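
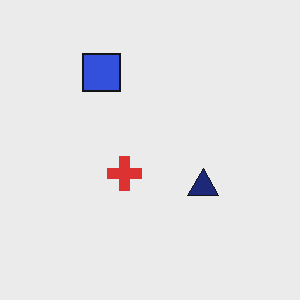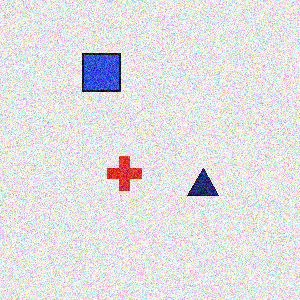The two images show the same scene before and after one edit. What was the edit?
It was degraded with a thick layer of grain.

Random speckle covers the whole image, including the flat background.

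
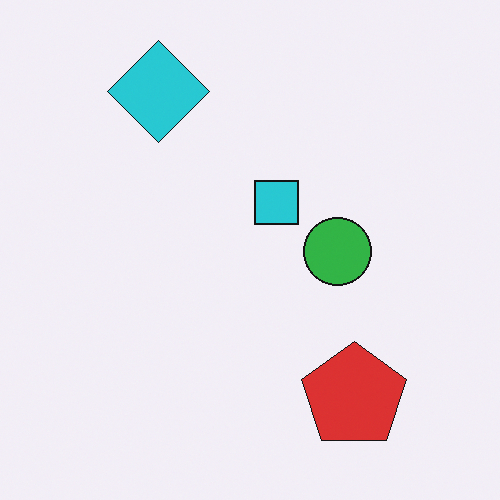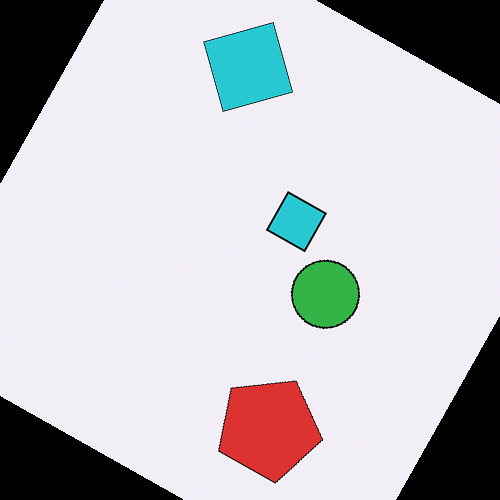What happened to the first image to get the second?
Rotated clockwise by a moderate amount.

Every shape is tilted by the same angle and the image corners show triangular fill wedges — a whole-image rotation by a non-right angle.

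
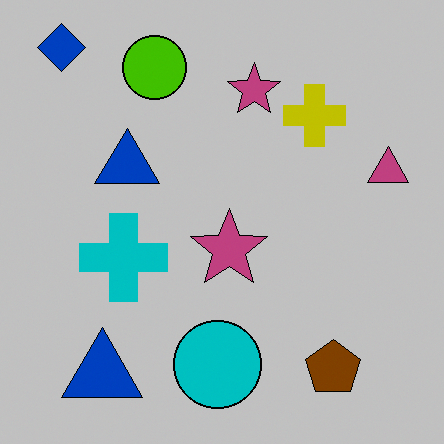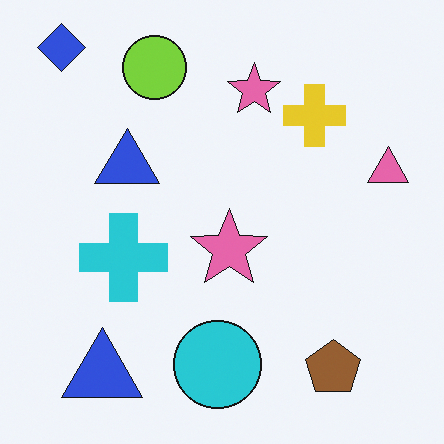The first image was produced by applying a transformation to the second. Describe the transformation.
It was aggressively posterized.

Each flat color has snapped to a coarser quantized level — most visibly, the near-white background has dropped to a flat grey.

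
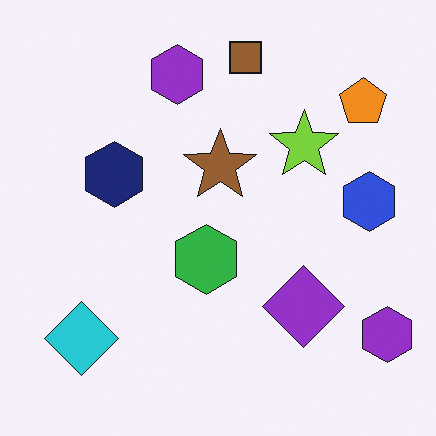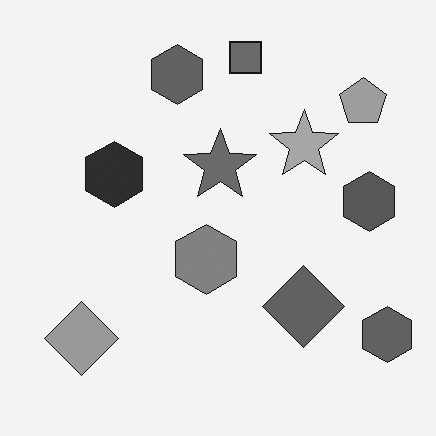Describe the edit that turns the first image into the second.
The transformation is: converted to grayscale.

All color is removed — every shape is now a shade of grey.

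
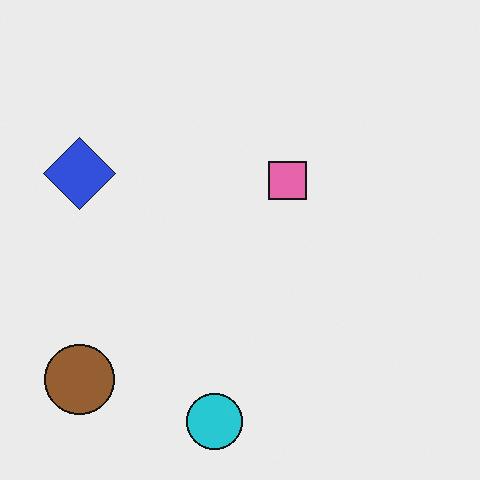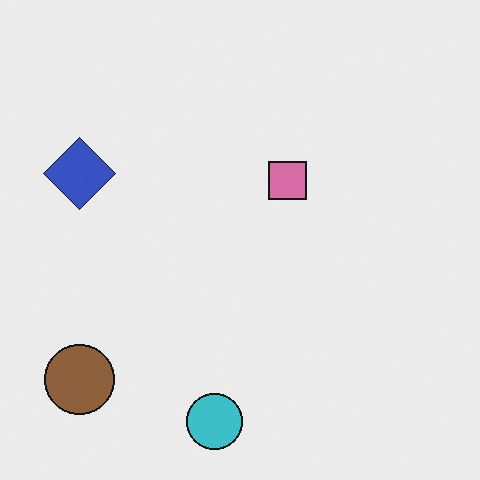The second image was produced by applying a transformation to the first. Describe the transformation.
The image was slightly desaturated.

All colors are more muted and greyish — a global saturation change.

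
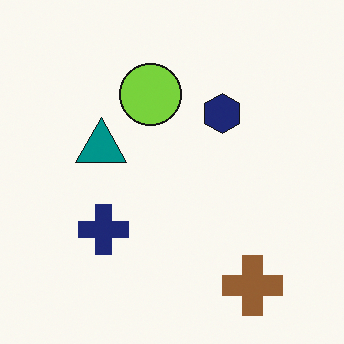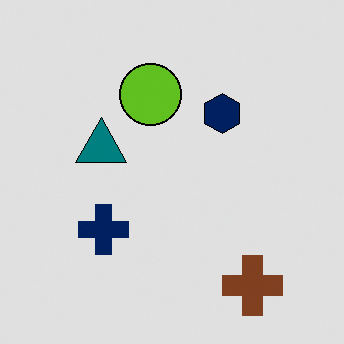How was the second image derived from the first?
This is the original image moderately posterized.

Each flat color has snapped to a coarser quantized level — most visibly, the near-white background has dropped to a flat grey.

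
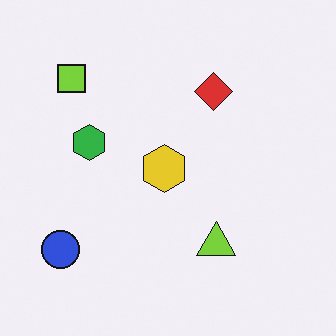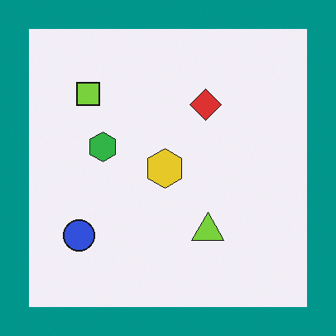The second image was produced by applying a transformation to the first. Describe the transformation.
Framed with a teal border.

A solid teal frame runs around the edge of the second image, with the content slightly shrunk inside it.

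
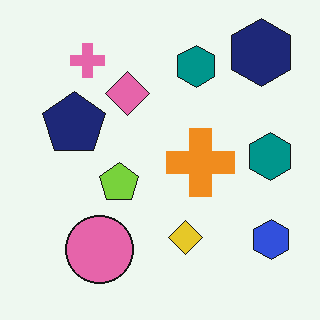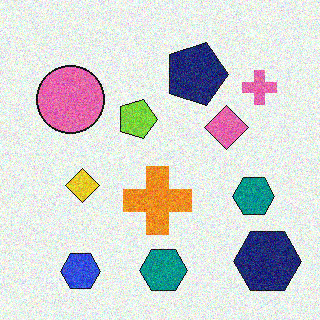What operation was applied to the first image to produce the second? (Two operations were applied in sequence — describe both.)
Rotated 90° clockwise, then degraded with visible gaussian noise.

The navy hexagon sits in the top-right of the first image and the bottom-right of the second — consistent with a whole-image 90° clockwise rotation. Random speckle covers the whole image, including the flat background.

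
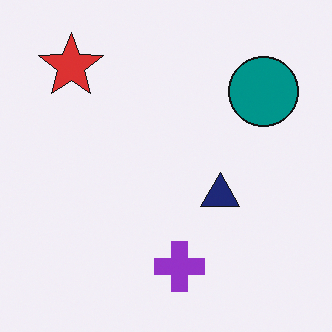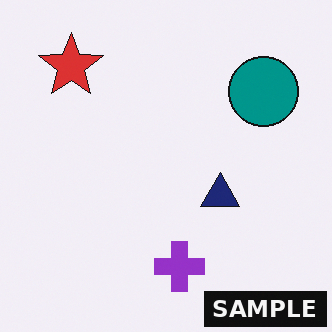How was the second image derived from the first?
Watermarked with the text "SAMPLE" in the lower-right corner.

A dark label reading "SAMPLE" appears in the lower-right corner.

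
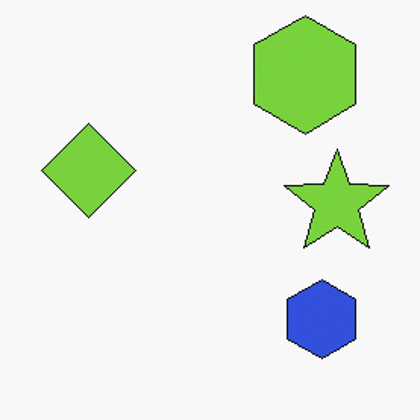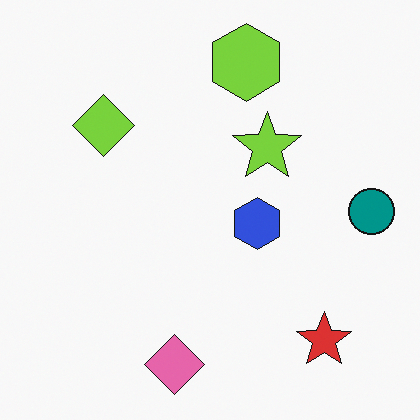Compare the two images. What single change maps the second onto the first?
The transformation is: cropped to a modestly smaller region and rescaled.

The visible shapes are larger and the field of view is narrower; shapes near the original edges may be partly or wholly outside the frame — a crop-and-rescale.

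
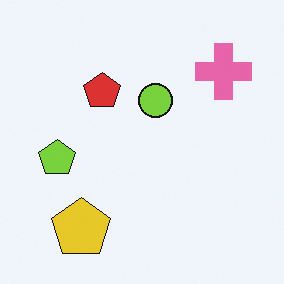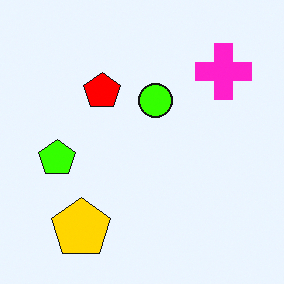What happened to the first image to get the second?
It was heavily oversaturated.

All colors are more vivid — a global saturation change.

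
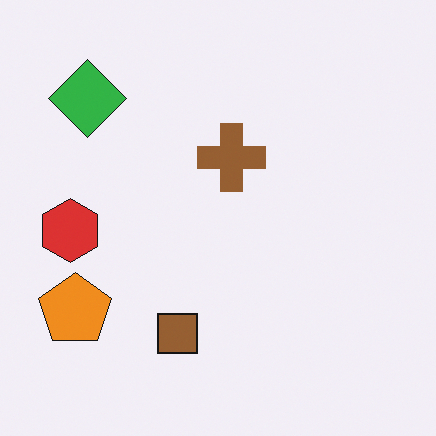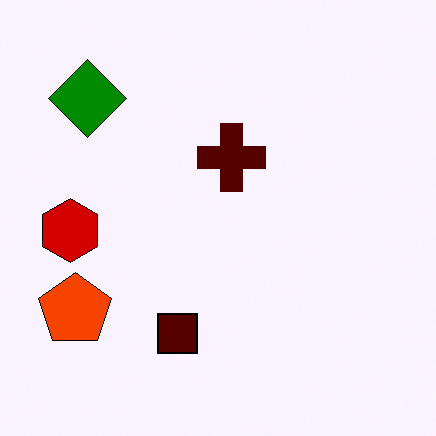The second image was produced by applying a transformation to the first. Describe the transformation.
This is the original image boosted in contrast.

Tones are pushed away from mid-grey across the whole image — a global contrast change.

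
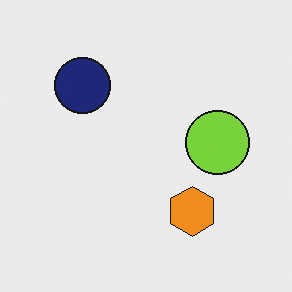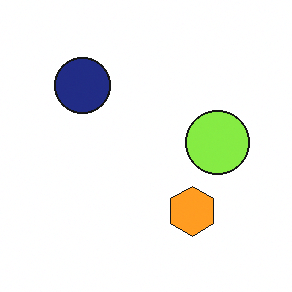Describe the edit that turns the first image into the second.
Slightly brightened.

Every pixel — background and shapes alike — is uniformly brightened.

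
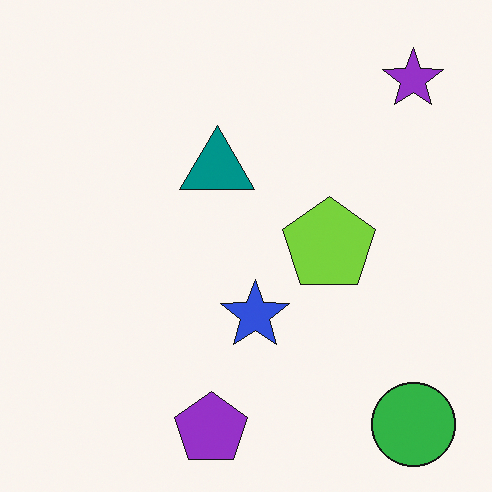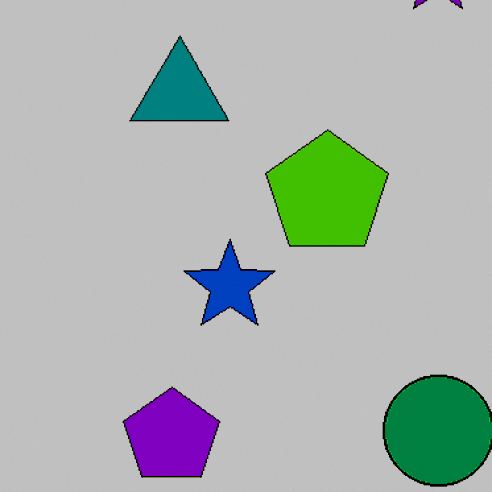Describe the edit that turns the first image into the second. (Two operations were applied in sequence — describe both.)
The image was cropped to a modestly smaller region and rescaled, then aggressively posterized.

The visible shapes are larger and the field of view is narrower; shapes near the original edges may be partly or wholly outside the frame — a crop-and-rescale. Each flat color has snapped to a coarser quantized level — most visibly, the near-white background has dropped to a flat grey.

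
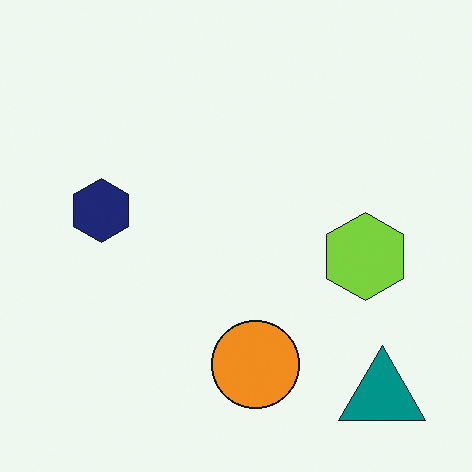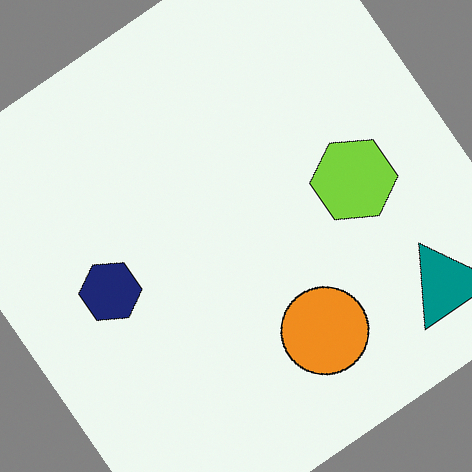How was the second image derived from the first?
This is the original image rotated counter-clockwise by a large amount — several tens of degrees.

Every shape is tilted by the same angle and the image corners show triangular fill wedges — a whole-image rotation by a non-right angle.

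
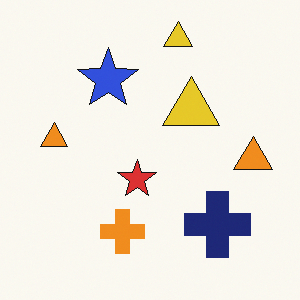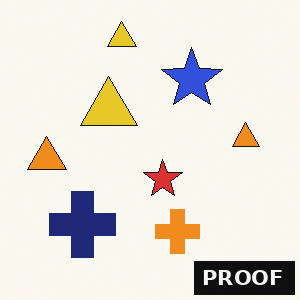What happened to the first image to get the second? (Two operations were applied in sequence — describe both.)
The transformation is: flipped horizontally (left ↔ right), then watermarked with the text "PROOF" in the lower-right corner.

The navy cross is in the bottom-right of the first image and the bottom-left of the second — shapes on opposite sides of the vertical midline have swapped in a mirror flip. A dark label reading "PROOF" appears in the lower-right corner.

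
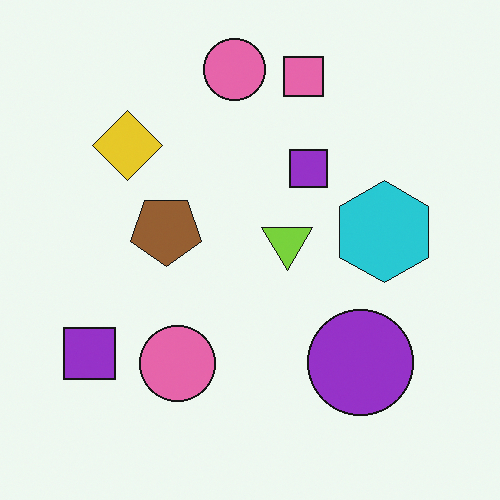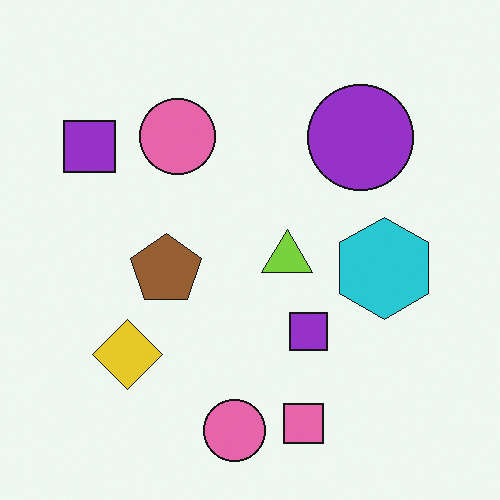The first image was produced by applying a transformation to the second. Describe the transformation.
Flipped vertically (top ↔ bottom).

The pink square is in the bottom of the second image and the top of the first — shapes on opposite sides of the horizontal midline have swapped in a mirror flip.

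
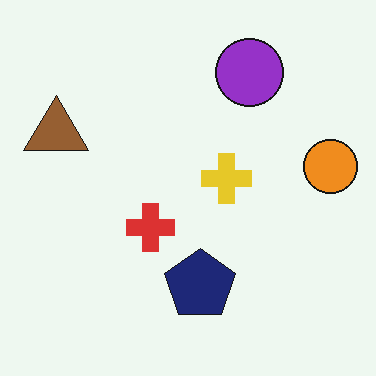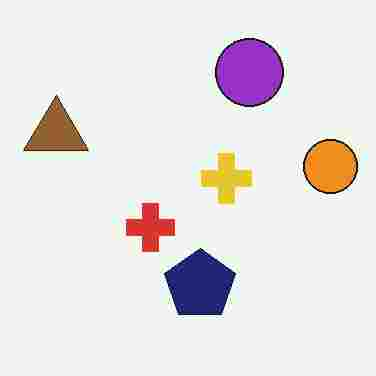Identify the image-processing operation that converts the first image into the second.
The transformation is: degraded with heavy JPEG compression.

Blocky 8×8 compression artifacts appear around shape edges and the flat background shows ringing — characteristic JPEG degradation.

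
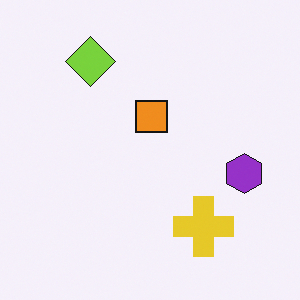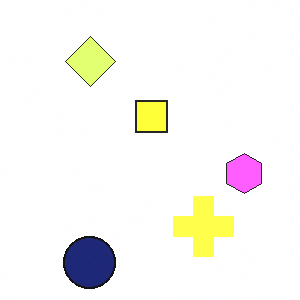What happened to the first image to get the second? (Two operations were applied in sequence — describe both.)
It was noticeably brightened, then overlaid with an additional navy circle.

Every pixel — background and shapes alike — is uniformly brightened. A navy circle appears in the second image that is absent from the first.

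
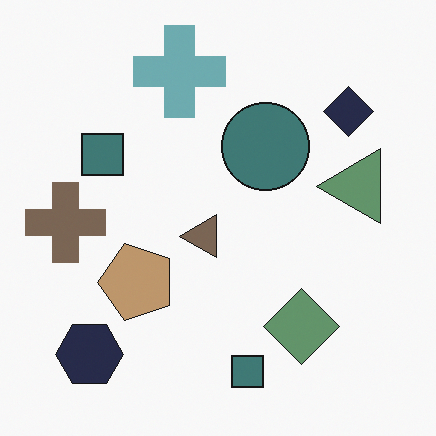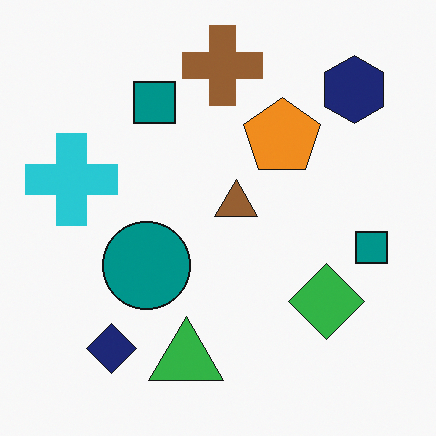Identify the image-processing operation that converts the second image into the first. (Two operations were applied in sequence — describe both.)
The image was transposed (reflected across the top-left ↔ bottom-right diagonal), then made much more muted (saturation change).

Shapes have swapped their row and column positions — what was in the top-right is now in the bottom-left — a diagonal reflection. All colors are more muted and greyish — a global saturation change.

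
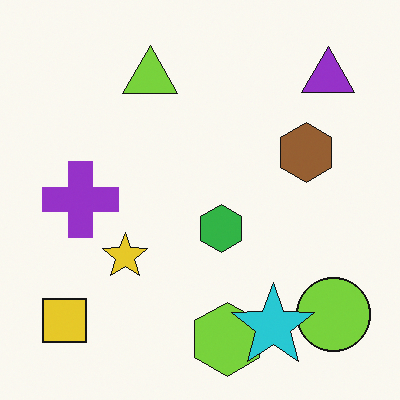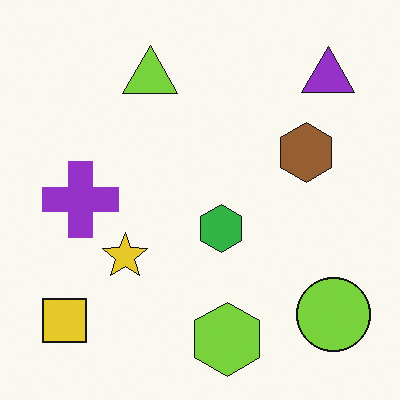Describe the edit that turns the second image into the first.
This is the original image overlaid with an additional cyan star.

A cyan star appears in the first image that is absent from the second.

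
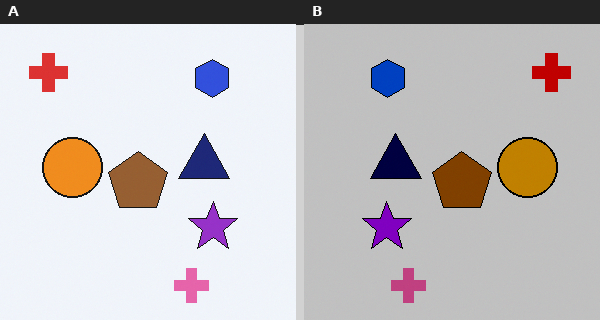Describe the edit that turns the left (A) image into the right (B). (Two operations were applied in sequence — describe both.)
This is the original image aggressively posterized, then flipped horizontally (left ↔ right).

Each flat color has snapped to a coarser quantized level — most visibly, the near-white background has dropped to a flat grey. The red cross is in the top-left of the left (A) image and the top-right of the right (B) — shapes on opposite sides of the vertical midline have swapped in a mirror flip.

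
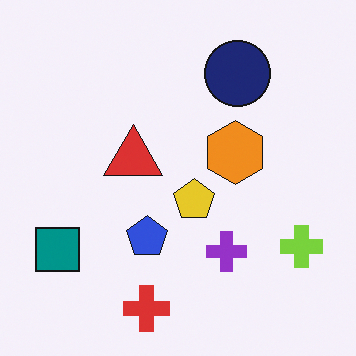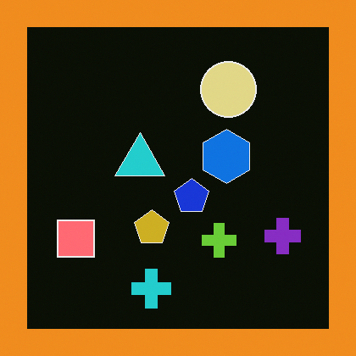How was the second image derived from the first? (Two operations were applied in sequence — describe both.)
Color-inverted (negative), then framed with a orange border.

The light background has become dark and every shape's color is its complement — a photographic negative. A solid orange frame runs around the edge of the second image, with the content slightly shrunk inside it.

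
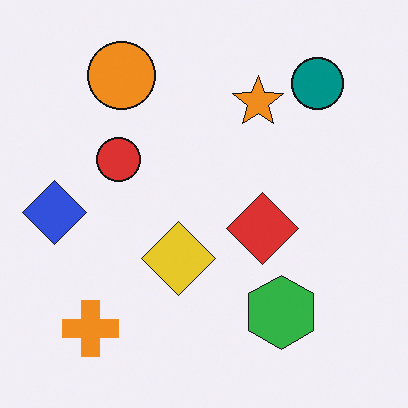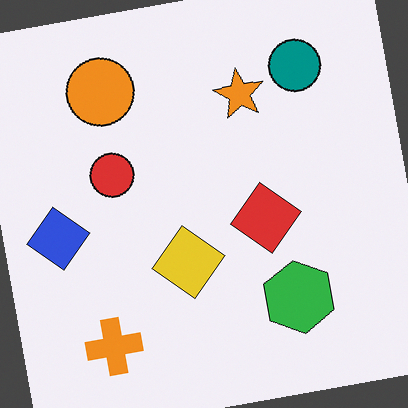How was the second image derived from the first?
The image was rotated counter-clockwise by a small amount.

Every shape is tilted by the same angle and the image corners show triangular fill wedges — a whole-image rotation by a non-right angle.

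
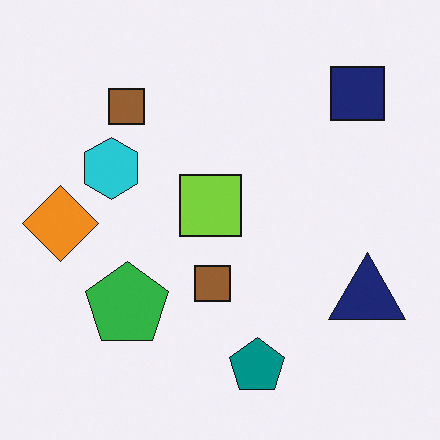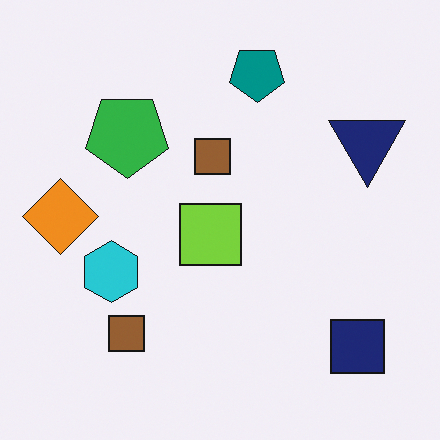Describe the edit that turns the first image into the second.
The second image is the first flipped vertically (top ↔ bottom).

The teal pentagon is in the bottom of the first image and the top of the second — shapes on opposite sides of the horizontal midline have swapped in a mirror flip.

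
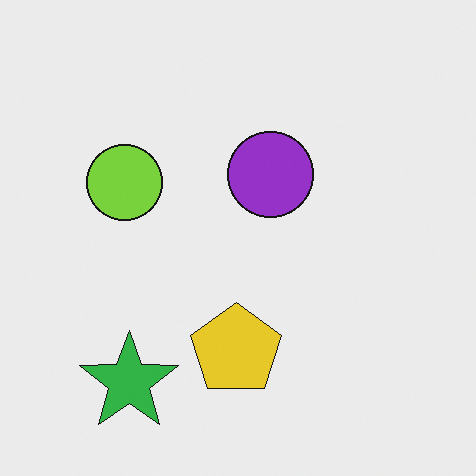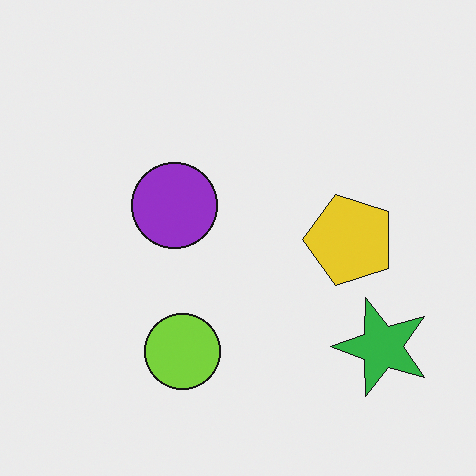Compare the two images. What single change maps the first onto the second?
The second image is the first rotated 90° counter-clockwise.

The green star sits in the bottom-left of the first image and the bottom-right of the second — consistent with a whole-image 90° counter-clockwise rotation.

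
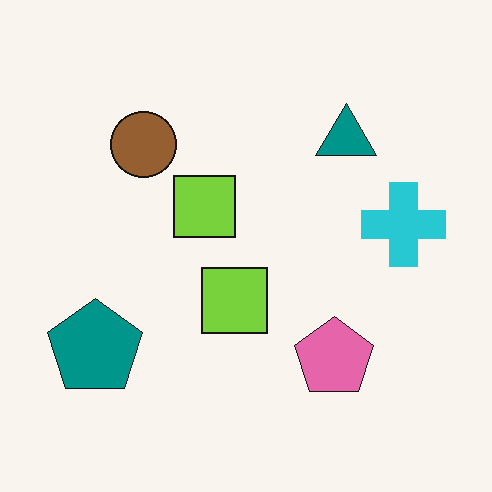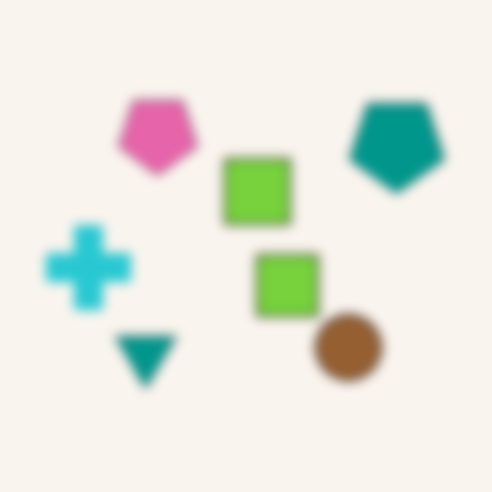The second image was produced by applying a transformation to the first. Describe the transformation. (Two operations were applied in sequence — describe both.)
The second image is the first rotated 180°, then strongly gaussian-blurred.

The teal pentagon sits in the bottom-left of the first image and the top-right of the second — consistent with a whole-image 180° rotation. Shape edges and outlines are uniformly softened across the whole image.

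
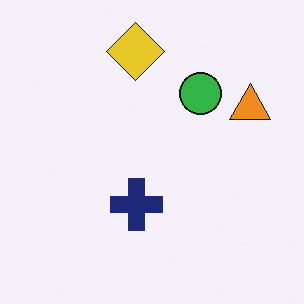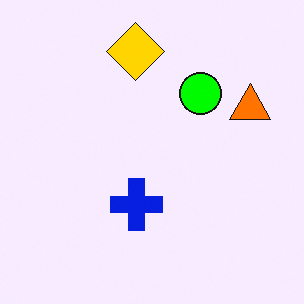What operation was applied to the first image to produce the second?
This is the original image heavily oversaturated.

All colors are more vivid — a global saturation change.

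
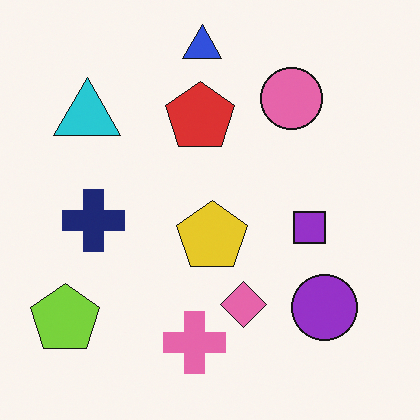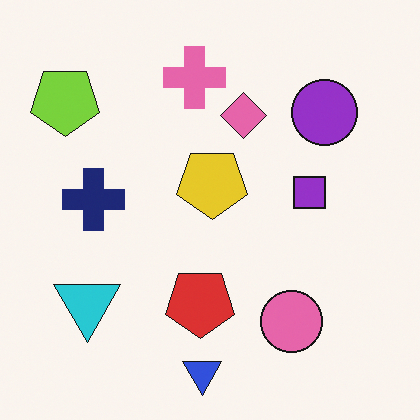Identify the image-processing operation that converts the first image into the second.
The second image is the first flipped vertically (top ↔ bottom).

The blue triangle is in the top of the first image and the bottom of the second — shapes on opposite sides of the horizontal midline have swapped in a mirror flip.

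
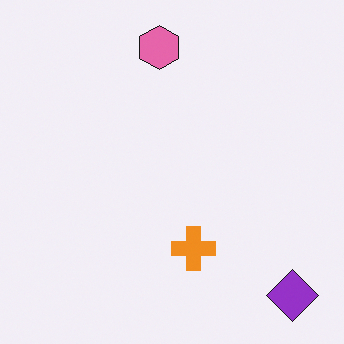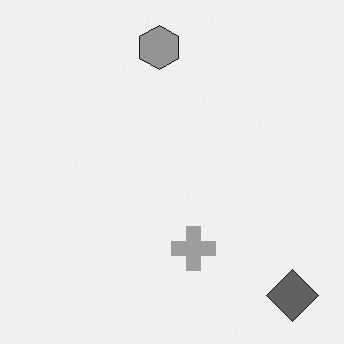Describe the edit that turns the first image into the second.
Converted to grayscale.

All color is removed — every shape is now a shade of grey.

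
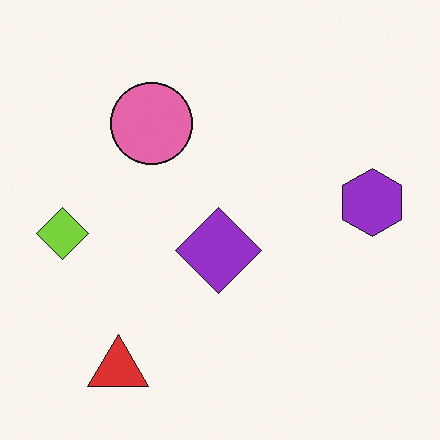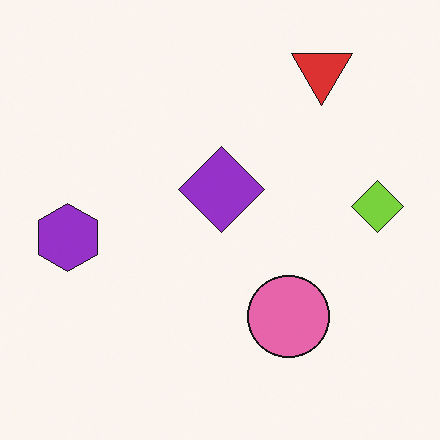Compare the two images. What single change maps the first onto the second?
It was rotated 180°.

The red triangle sits in the bottom-left of the first image and the top-right of the second — consistent with a whole-image 180° rotation.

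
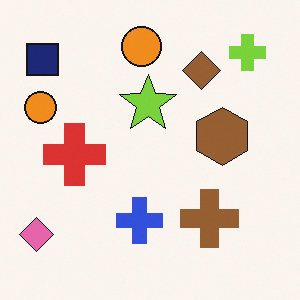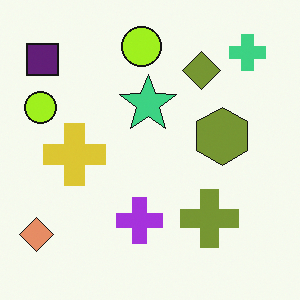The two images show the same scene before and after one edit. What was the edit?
The transformation is: hue-shifted by a small amount.

Every shape's color has rotated by the same amount around the hue wheel — a uniform hue shift.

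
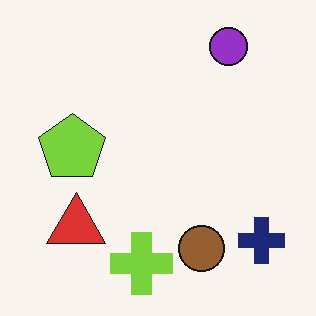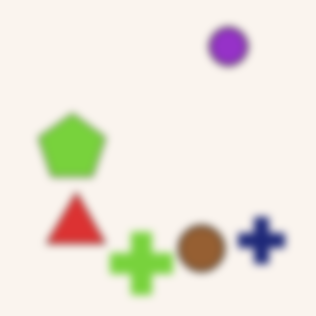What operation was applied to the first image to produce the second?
The transformation is: noticeably gaussian-blurred.

Shape edges and outlines are uniformly softened across the whole image.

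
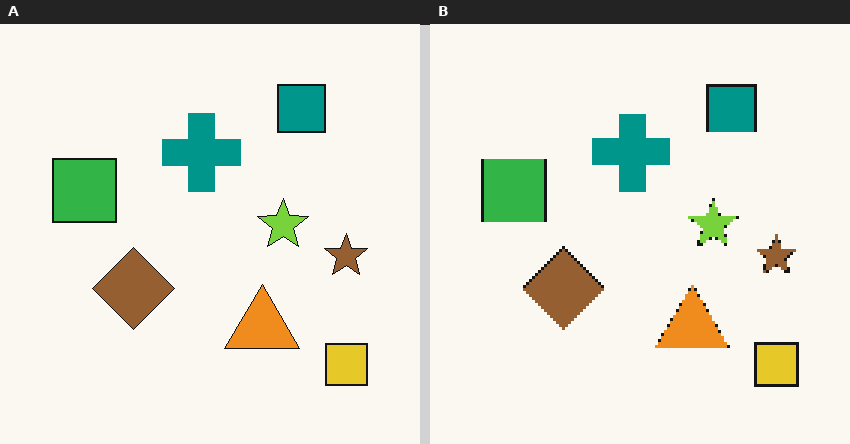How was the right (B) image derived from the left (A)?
The image was mildly pixelated.

Shapes are reduced to large square blocks; fine edges and outlines are lost — a downscale-then-upscale (mosaic) effect.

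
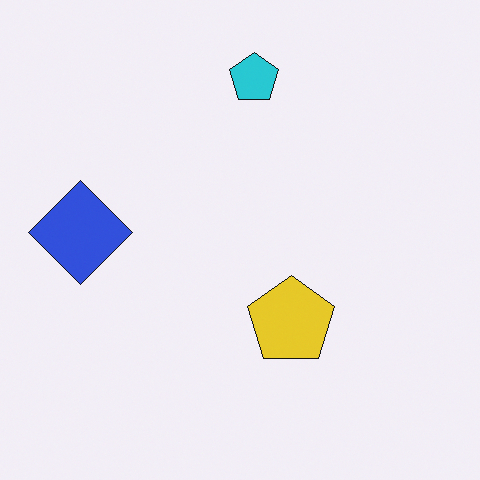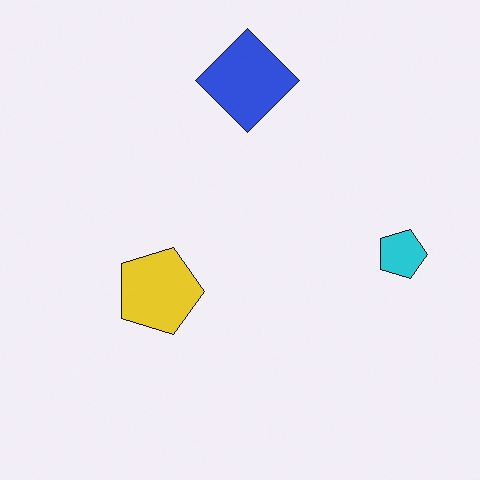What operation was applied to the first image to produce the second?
This is the original image rotated 90° clockwise.

The cyan pentagon sits in the top of the first image and the right of the second — consistent with a whole-image 90° clockwise rotation.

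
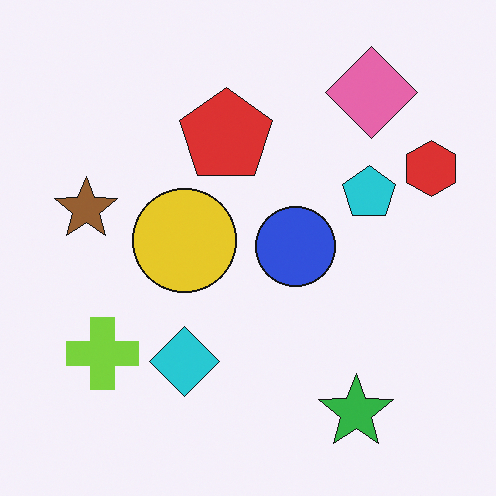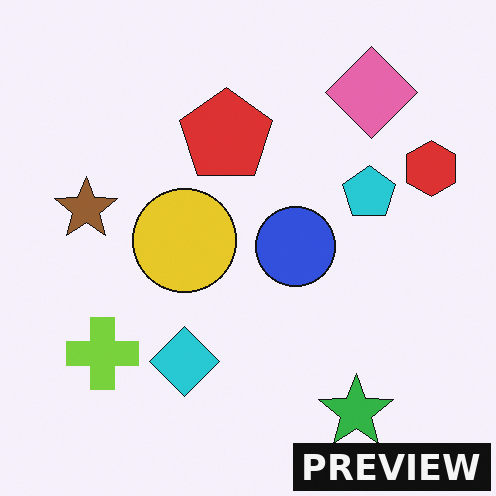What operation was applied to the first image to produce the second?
The image was watermarked with the text "PREVIEW" in the lower-right corner.

A dark label reading "PREVIEW" appears in the lower-right corner.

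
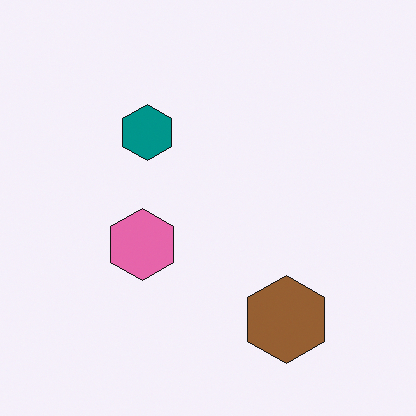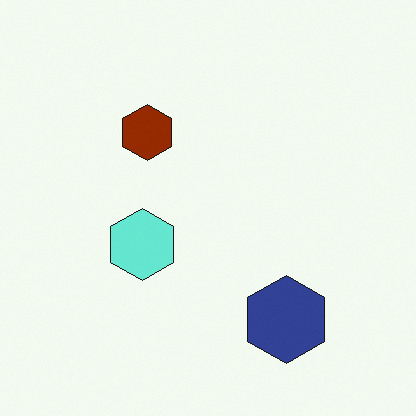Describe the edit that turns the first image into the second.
The second image is the first hue-shifted through roughly half the color wheel.

Every shape's color has rotated by the same amount around the hue wheel — a uniform hue shift.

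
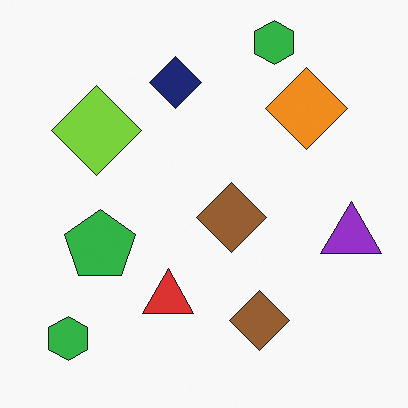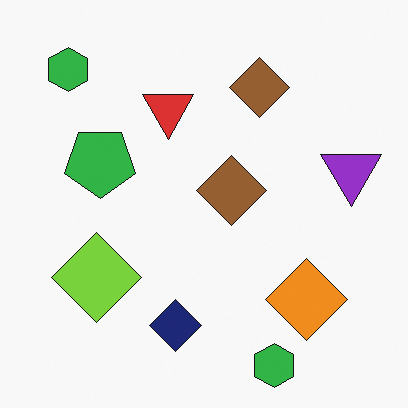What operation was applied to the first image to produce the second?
It was flipped vertically (top ↔ bottom).

The navy diamond is in the top of the first image and the bottom of the second — shapes on opposite sides of the horizontal midline have swapped in a mirror flip.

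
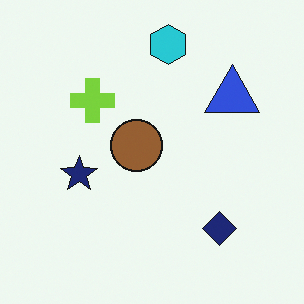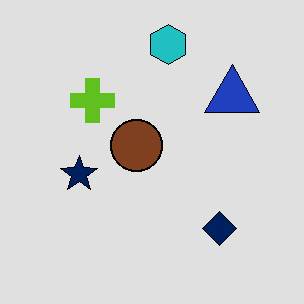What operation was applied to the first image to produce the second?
The image was moderately posterized.

Each flat color has snapped to a coarser quantized level — most visibly, the near-white background has dropped to a flat grey.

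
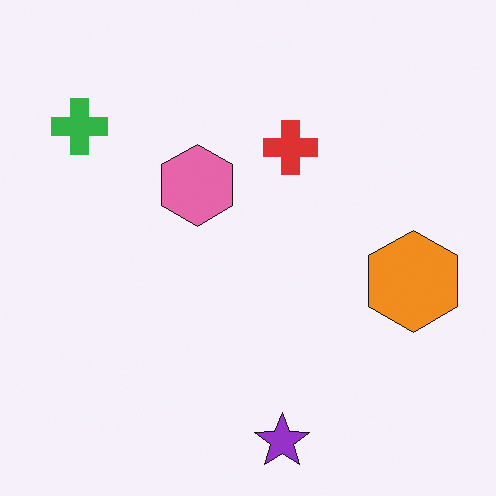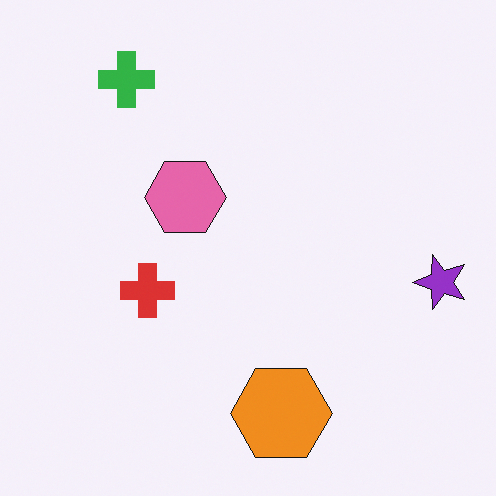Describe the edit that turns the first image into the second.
The second image is the first transposed (reflected across the top-left ↔ bottom-right diagonal).

Shapes have swapped their row and column positions — what was in the top-right is now in the bottom-left — a diagonal reflection.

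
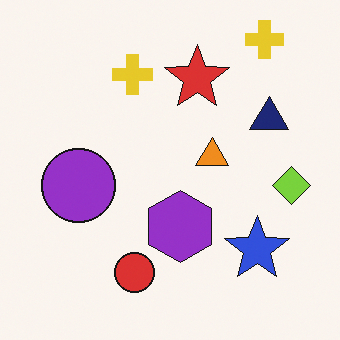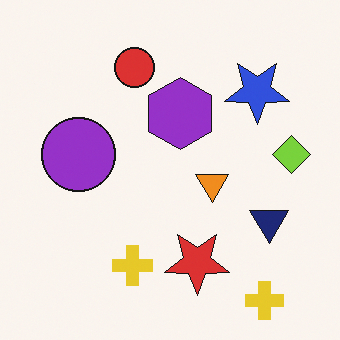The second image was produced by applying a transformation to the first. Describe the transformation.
The image was flipped vertically (top ↔ bottom).

The red circle is in the bottom of the first image and the top of the second — shapes on opposite sides of the horizontal midline have swapped in a mirror flip.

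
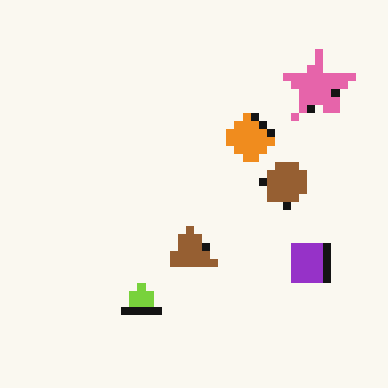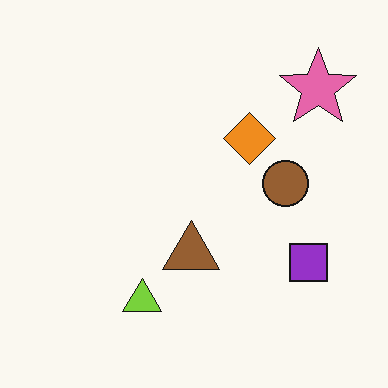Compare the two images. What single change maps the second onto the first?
This is the original image pixelated into visible square blocks.

Shapes are reduced to large square blocks; fine edges and outlines are lost — a downscale-then-upscale (mosaic) effect.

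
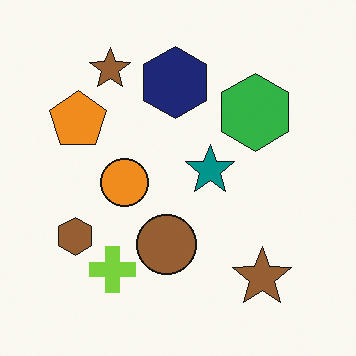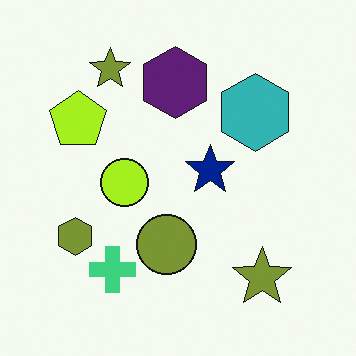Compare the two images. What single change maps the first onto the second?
It was hue-shifted by a small amount.

Every shape's color has rotated by the same amount around the hue wheel — a uniform hue shift.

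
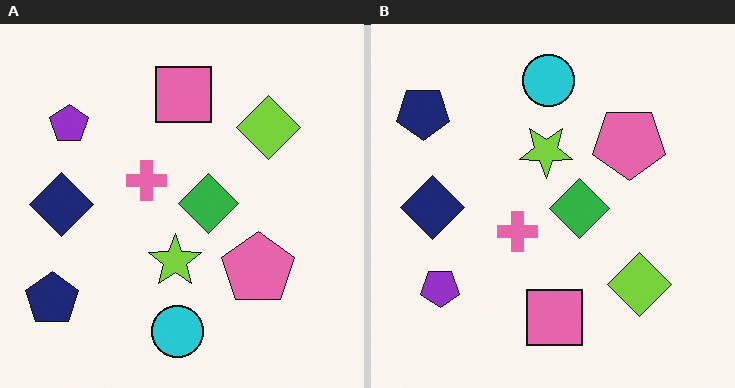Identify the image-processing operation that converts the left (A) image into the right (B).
The right (B) image is the left (A) flipped vertically (top ↔ bottom).

The cyan circle is in the bottom of the left (A) image and the top of the right (B) — shapes on opposite sides of the horizontal midline have swapped in a mirror flip.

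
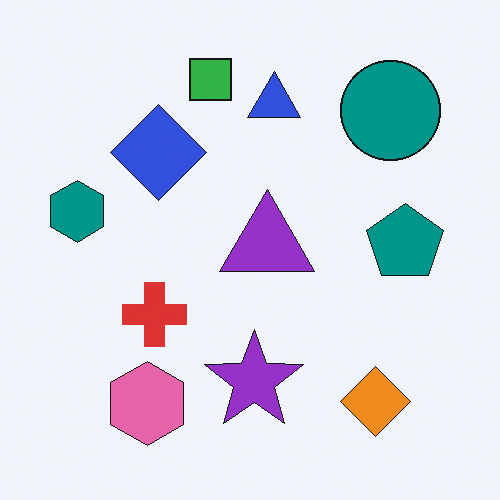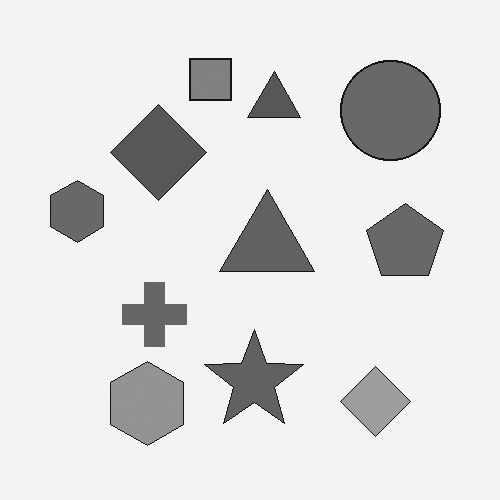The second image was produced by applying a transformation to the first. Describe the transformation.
It was converted to grayscale.

All color is removed — every shape is now a shade of grey.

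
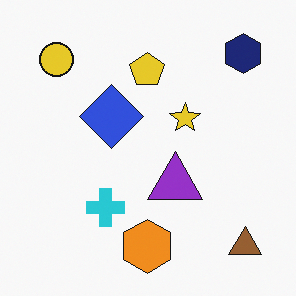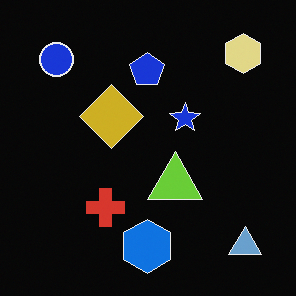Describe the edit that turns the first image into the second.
The image was color-inverted (negative).

The light background has become dark and every shape's color is its complement — a photographic negative.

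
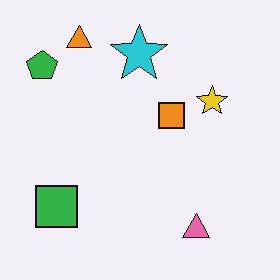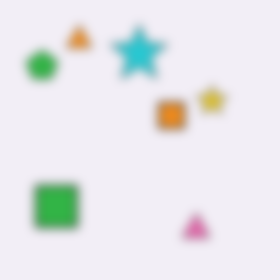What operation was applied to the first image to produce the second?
It was strongly gaussian-blurred.

Shape edges and outlines are uniformly softened across the whole image.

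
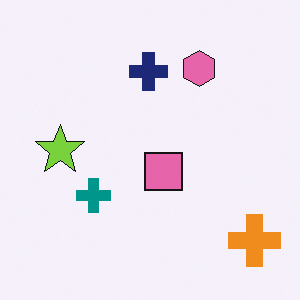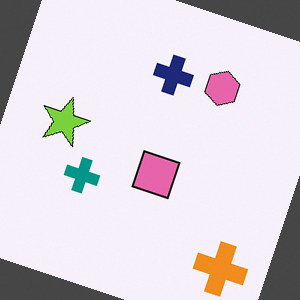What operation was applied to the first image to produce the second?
It was rotated clockwise by a moderate amount.

Every shape is tilted by the same angle and the image corners show triangular fill wedges — a whole-image rotation by a non-right angle.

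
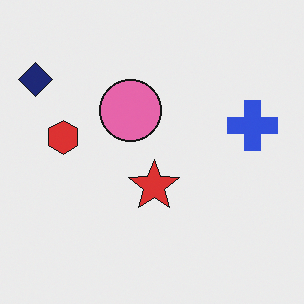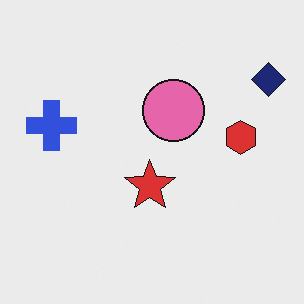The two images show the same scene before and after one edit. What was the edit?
The image was flipped horizontally (left ↔ right).

The navy diamond is in the top-left of the first image and the top-right of the second — shapes on opposite sides of the vertical midline have swapped in a mirror flip.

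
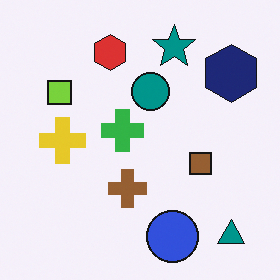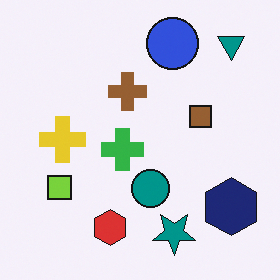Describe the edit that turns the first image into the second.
The second image is the first flipped vertically (top ↔ bottom).

The blue circle is in the bottom of the first image and the top of the second — shapes on opposite sides of the horizontal midline have swapped in a mirror flip.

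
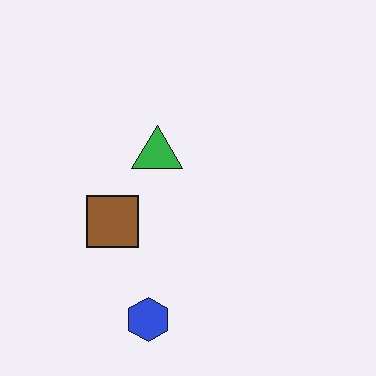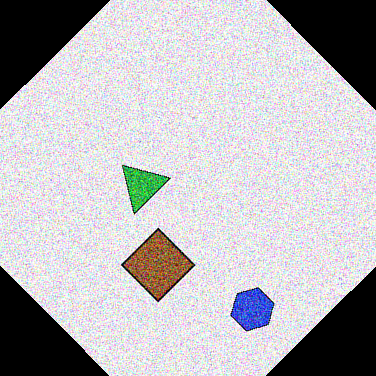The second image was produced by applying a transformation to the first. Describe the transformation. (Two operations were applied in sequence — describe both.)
The transformation is: degraded with strong gaussian noise, then rotated counter-clockwise by a large amount — several tens of degrees.

Random speckle covers the whole image, including the flat background. Every shape is tilted by the same angle and the image corners show triangular fill wedges — a whole-image rotation by a non-right angle.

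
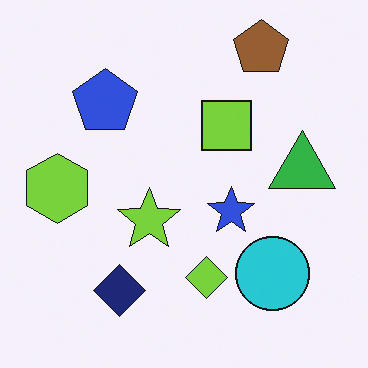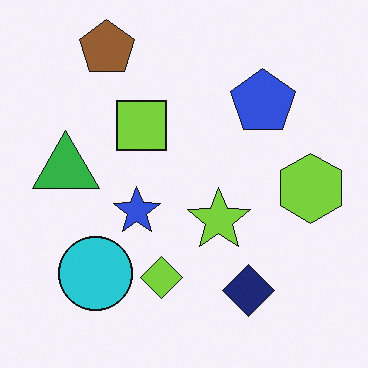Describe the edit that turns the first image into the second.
Flipped horizontally (left ↔ right).

The lime hexagon is in the left of the first image and the right of the second — shapes on opposite sides of the vertical midline have swapped in a mirror flip.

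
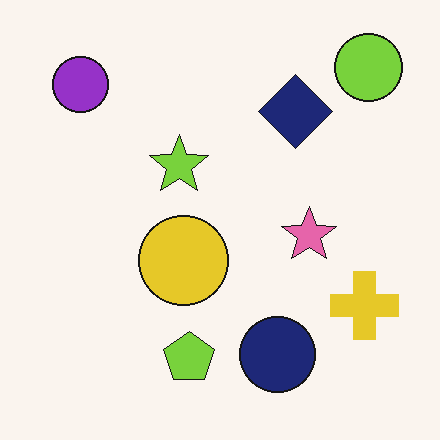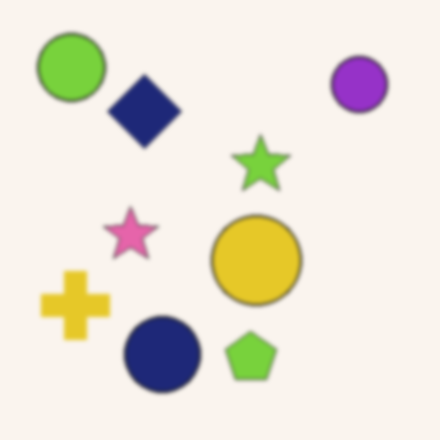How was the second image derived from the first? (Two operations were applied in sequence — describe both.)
Flipped horizontally (left ↔ right), then lightly blurred.

The lime circle is in the top-right of the first image and the top-left of the second — shapes on opposite sides of the vertical midline have swapped in a mirror flip. Shape edges and outlines are uniformly softened across the whole image.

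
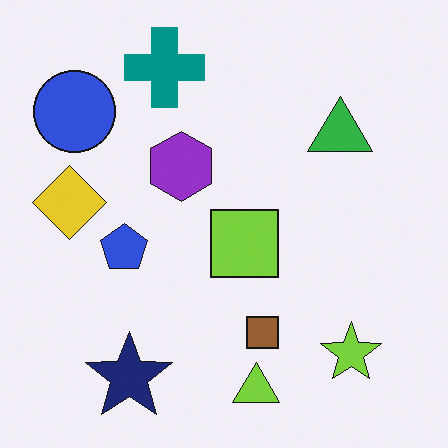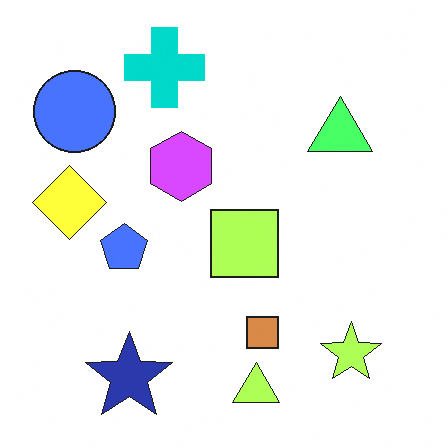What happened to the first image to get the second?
This is the original image noticeably brightened.

Every pixel — background and shapes alike — is uniformly brightened.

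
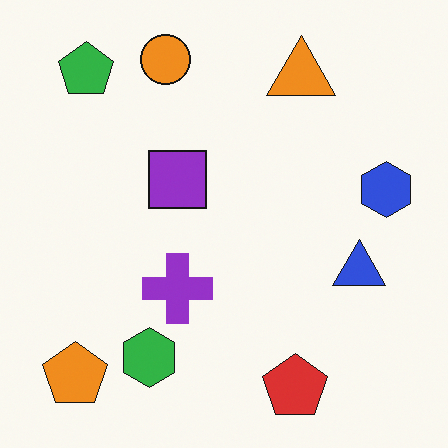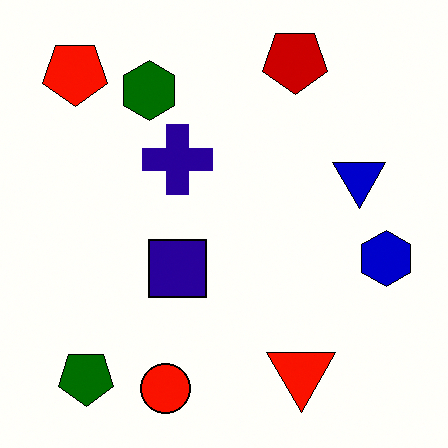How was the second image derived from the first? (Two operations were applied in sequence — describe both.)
This is the original image given much higher contrast, then flipped vertically (top ↔ bottom).

Tones are pushed away from mid-grey across the whole image — a global contrast change. The orange circle is in the top of the first image and the bottom of the second — shapes on opposite sides of the horizontal midline have swapped in a mirror flip.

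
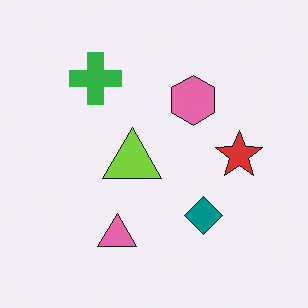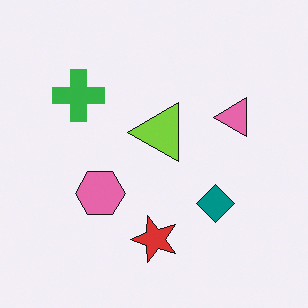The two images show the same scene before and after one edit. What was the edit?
Transposed (reflected across the top-left ↔ bottom-right diagonal).

Shapes have swapped their row and column positions — what was in the top-right is now in the bottom-left — a diagonal reflection.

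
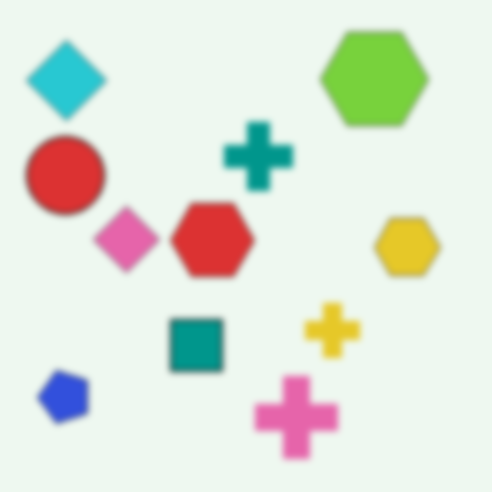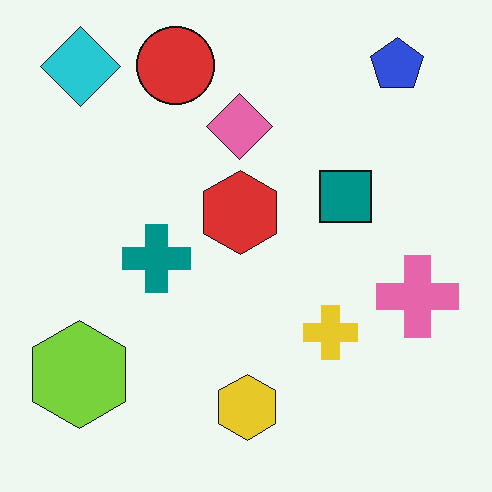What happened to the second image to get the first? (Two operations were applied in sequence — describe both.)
It was noticeably gaussian-blurred, then transposed (reflected across the top-left ↔ bottom-right diagonal).

Shape edges and outlines are uniformly softened across the whole image. Shapes have swapped their row and column positions — what was in the top-right is now in the bottom-left — a diagonal reflection.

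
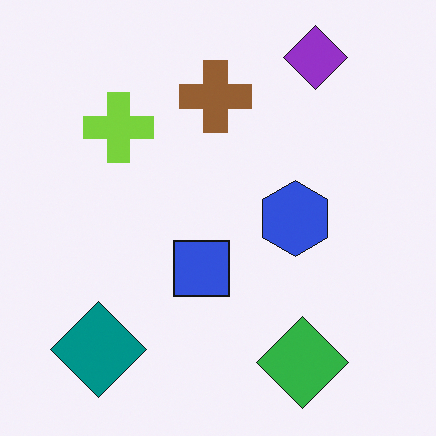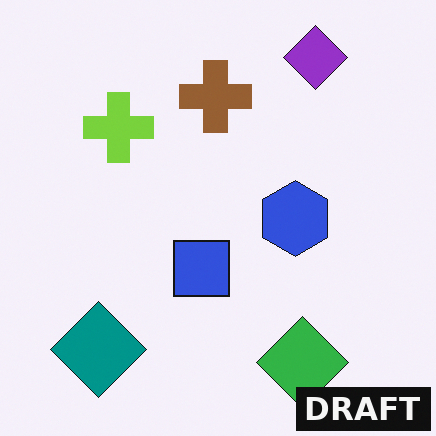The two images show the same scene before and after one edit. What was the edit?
It was watermarked with the text "DRAFT" in the lower-right corner.

A dark label reading "DRAFT" appears in the lower-right corner.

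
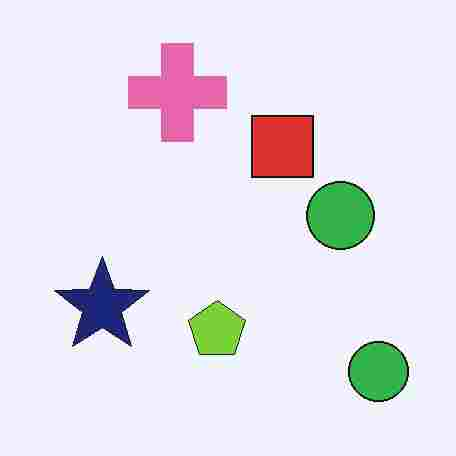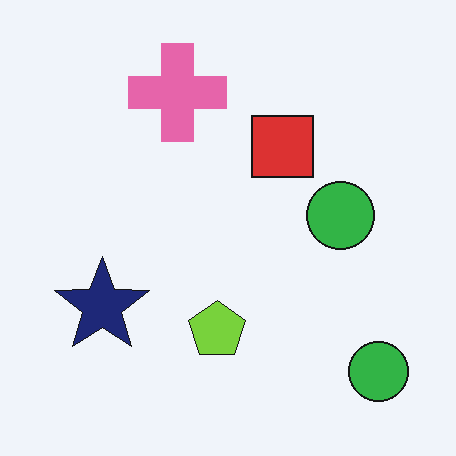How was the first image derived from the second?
The first image is the second degraded with heavy JPEG compression.

Blocky 8×8 compression artifacts appear around shape edges and the flat background shows ringing — characteristic JPEG degradation.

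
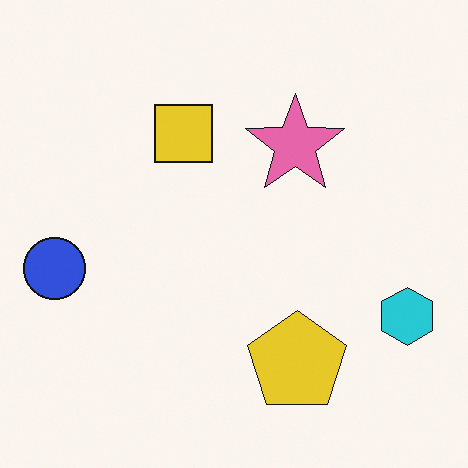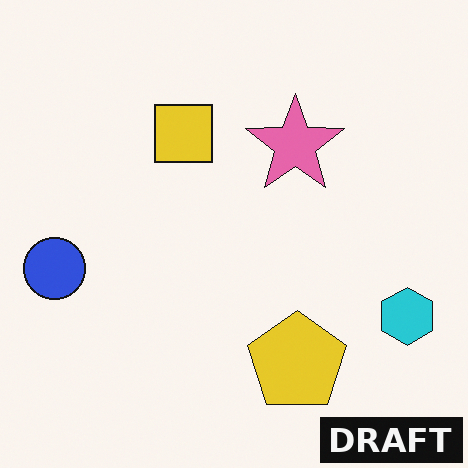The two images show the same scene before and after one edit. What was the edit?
This is the original image watermarked with the text "DRAFT" in the lower-right corner.

A dark label reading "DRAFT" appears in the lower-right corner.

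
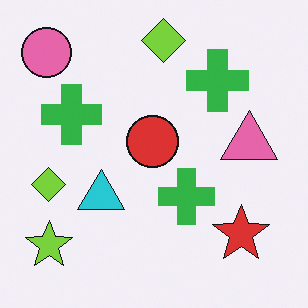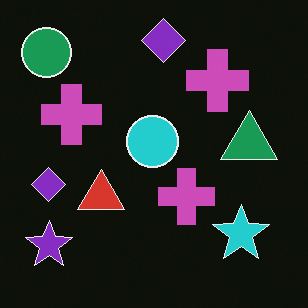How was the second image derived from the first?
Color-inverted (negative).

The light background has become dark and every shape's color is its complement — a photographic negative.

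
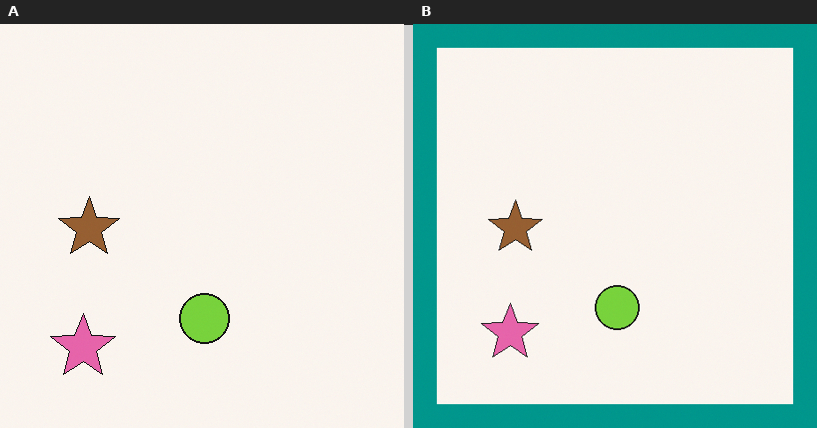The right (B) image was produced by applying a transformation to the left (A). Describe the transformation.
It was framed with a teal border.

A solid teal frame runs around the edge of the right (B) image, with the content slightly shrunk inside it.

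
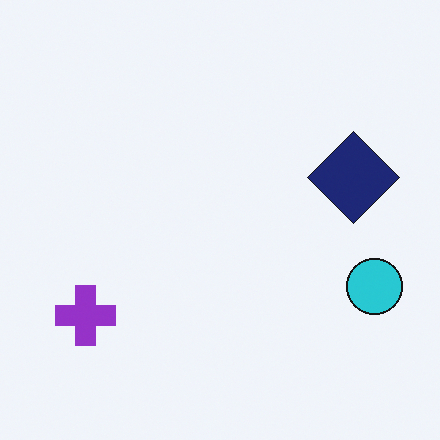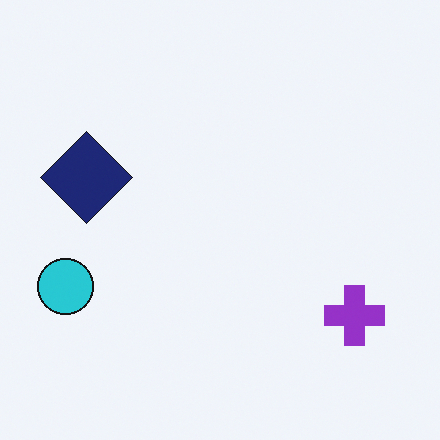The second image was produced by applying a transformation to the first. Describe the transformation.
The transformation is: flipped horizontally (left ↔ right).

The cyan circle is in the right of the first image and the left of the second — shapes on opposite sides of the vertical midline have swapped in a mirror flip.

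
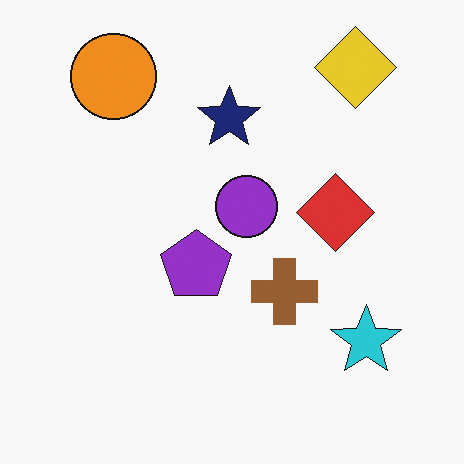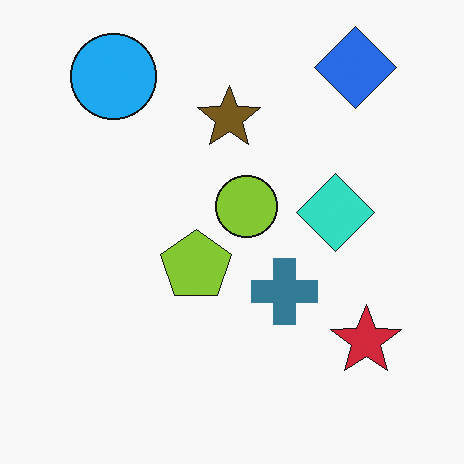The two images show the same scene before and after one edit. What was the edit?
The image was hue-shifted by a large amount.

Every shape's color has rotated by the same amount around the hue wheel — a uniform hue shift.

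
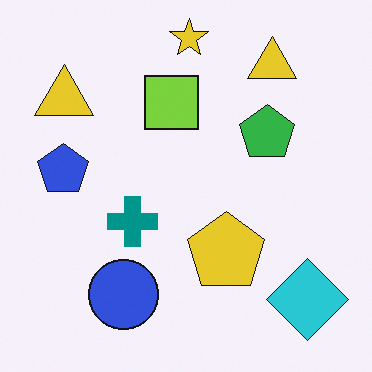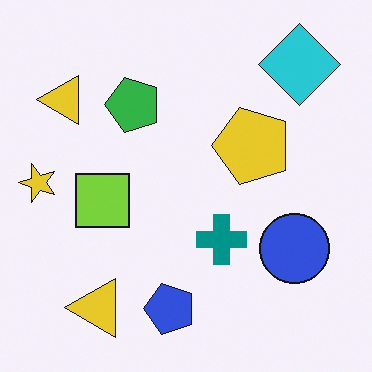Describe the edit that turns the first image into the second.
The second image is the first rotated 90° counter-clockwise.

The cyan diamond sits in the bottom-right of the first image and the top-right of the second — consistent with a whole-image 90° counter-clockwise rotation.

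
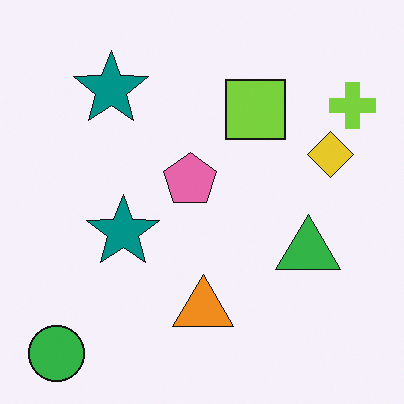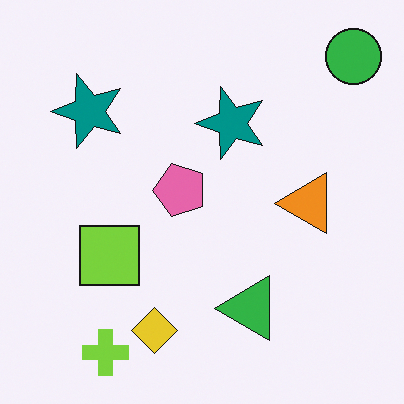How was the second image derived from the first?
This is the original image transposed (reflected across the top-left ↔ bottom-right diagonal).

Shapes have swapped their row and column positions — what was in the top-right is now in the bottom-left — a diagonal reflection.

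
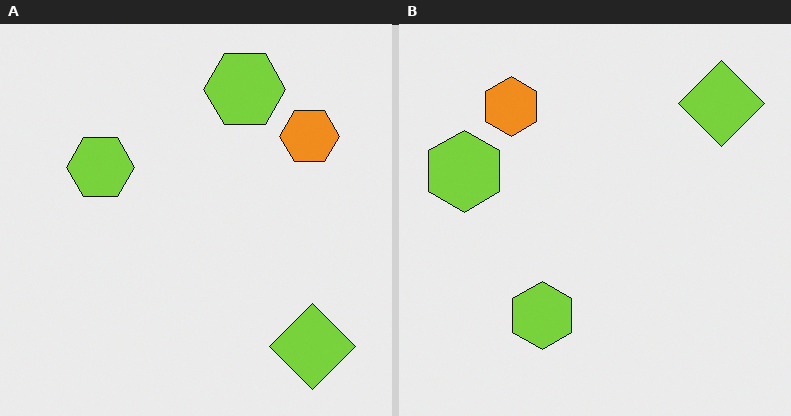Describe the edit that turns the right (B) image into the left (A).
This is the original image rotated 90° clockwise.

The lime diamond sits in the top-right of the right (B) image and the bottom-right of the left (A) — consistent with a whole-image 90° clockwise rotation.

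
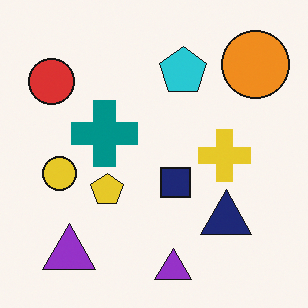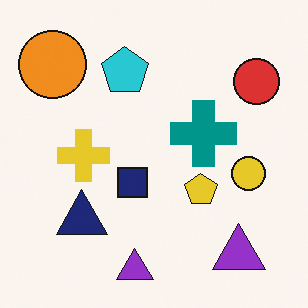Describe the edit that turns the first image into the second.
The transformation is: flipped horizontally (left ↔ right).

The red circle is in the top-left of the first image and the top-right of the second — shapes on opposite sides of the vertical midline have swapped in a mirror flip.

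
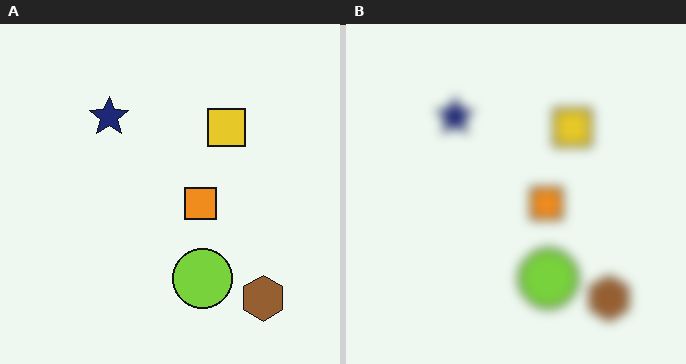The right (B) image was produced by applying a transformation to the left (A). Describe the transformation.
This is the original image strongly gaussian-blurred.

Shape edges and outlines are uniformly softened across the whole image.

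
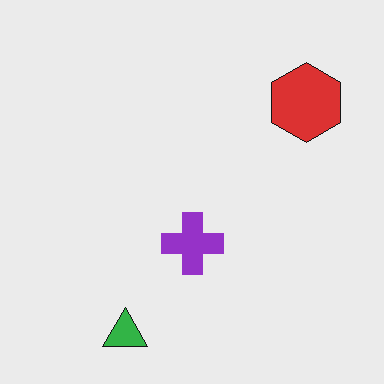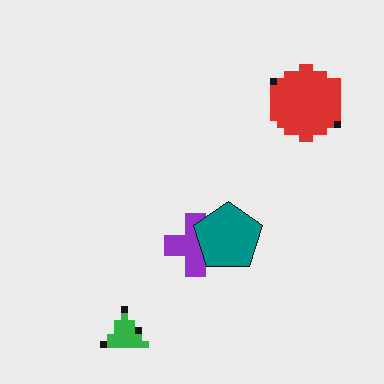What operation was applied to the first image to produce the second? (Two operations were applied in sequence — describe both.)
The second image is the first pixelated into visible square blocks, then overlaid with an additional teal pentagon.

Shapes are reduced to large square blocks; fine edges and outlines are lost — a downscale-then-upscale (mosaic) effect. A teal pentagon appears in the second image that is absent from the first.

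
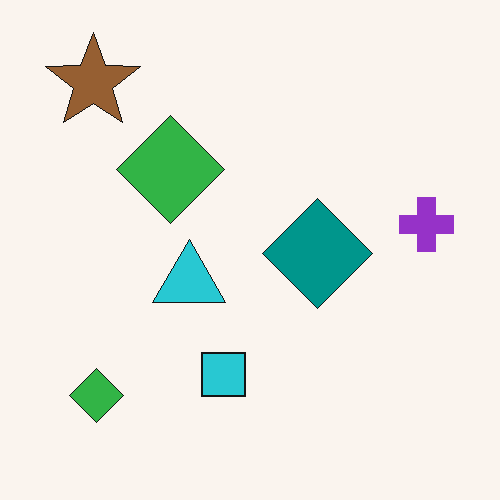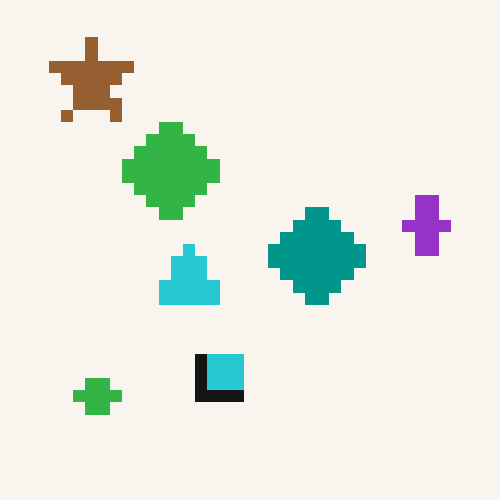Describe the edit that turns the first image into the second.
The image was heavily pixelated into large blocks.

Shapes are reduced to large square blocks; fine edges and outlines are lost — a downscale-then-upscale (mosaic) effect.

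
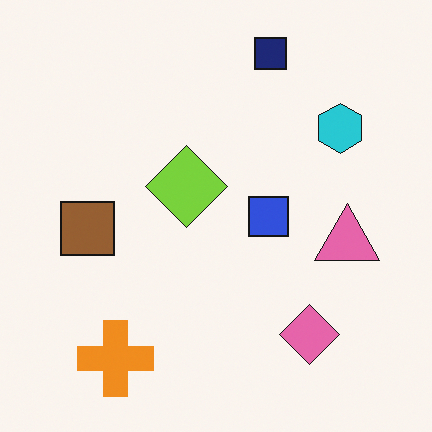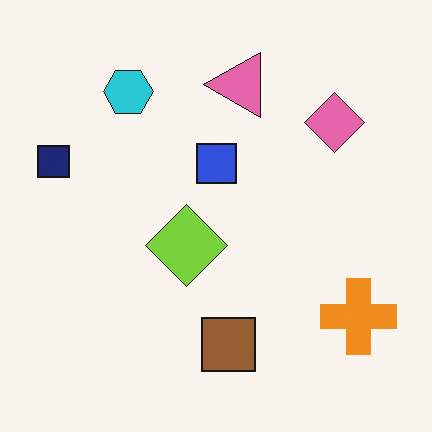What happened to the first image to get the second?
Rotated 90° counter-clockwise.

The orange cross sits in the bottom-left of the first image and the bottom-right of the second — consistent with a whole-image 90° counter-clockwise rotation.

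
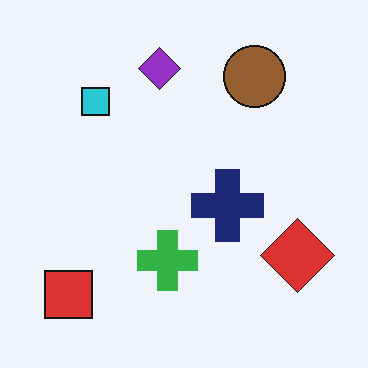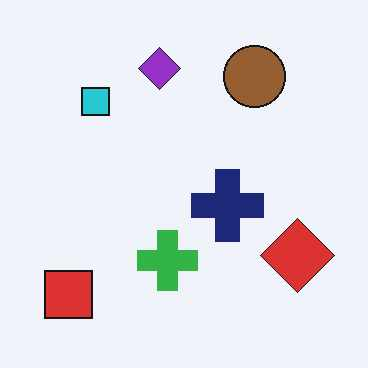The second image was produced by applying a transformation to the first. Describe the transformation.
The transformation is: given moderate JPEG compression.

Blocky 8×8 compression artifacts appear around shape edges and the flat background shows ringing — characteristic JPEG degradation.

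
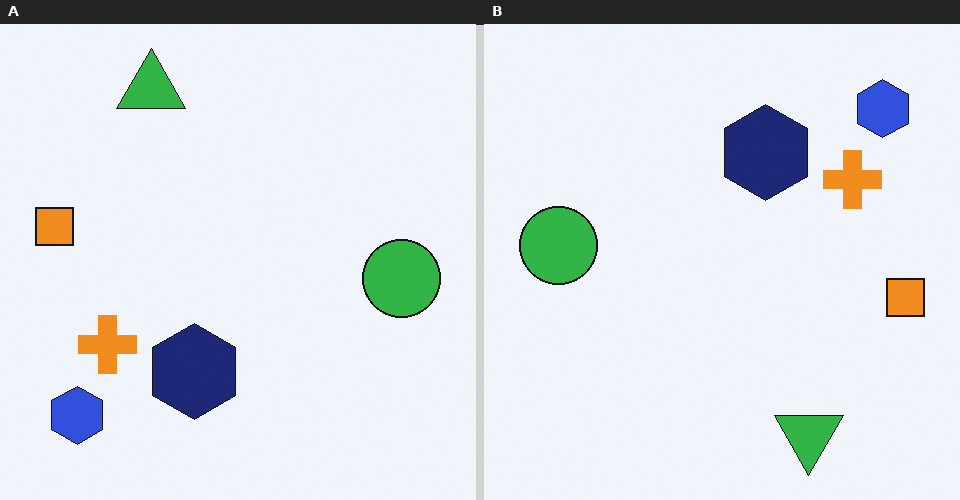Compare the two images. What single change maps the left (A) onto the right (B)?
It was rotated 180°.

The blue hexagon sits in the bottom-left of the left (A) image and the top-right of the right (B) — consistent with a whole-image 180° rotation.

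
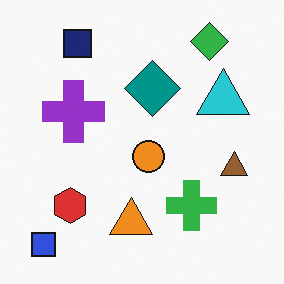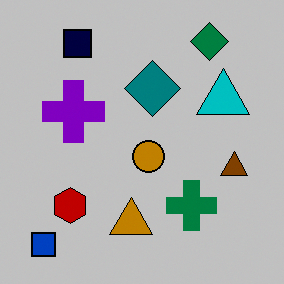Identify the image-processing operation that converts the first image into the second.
The second image is the first aggressively posterized.

Each flat color has snapped to a coarser quantized level — most visibly, the near-white background has dropped to a flat grey.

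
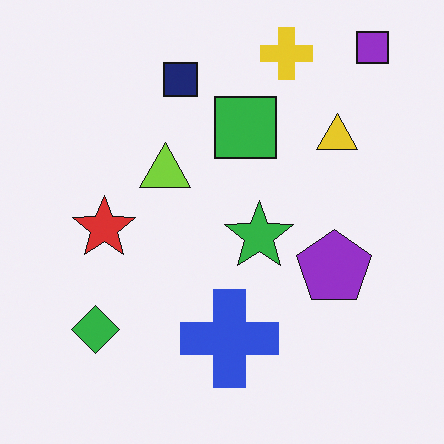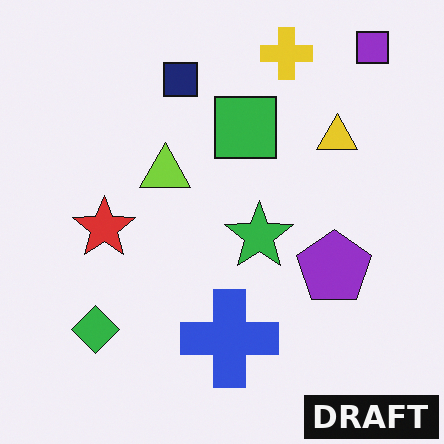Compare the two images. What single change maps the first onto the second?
The second image is the first watermarked with the text "DRAFT" in the lower-right corner.

A dark label reading "DRAFT" appears in the lower-right corner.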